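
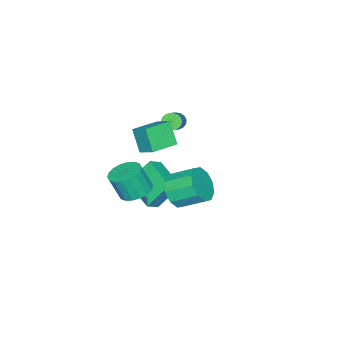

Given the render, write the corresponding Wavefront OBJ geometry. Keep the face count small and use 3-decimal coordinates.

v 1.345 1.055 -2.867
v 1.852 0.688 -1.974
v 1.363 2.038 -1.141
v 0.855 2.405 -2.033
v 2.29 1.062 -2.324
v 1.801 2.412 -1.491
v 2.367 1.434 -2.88
v 1.877 2.784 -2.047
v 2.053 1.66 -3.432
v 1.564 3.01 -2.599
v 1.469 1.656 -3.767
v 0.98 3.006 -2.934
v 0.837 1.422 -3.759
v 0.348 2.772 -2.926
v 0.399 1.048 -3.409
v -0.09 2.398 -2.576
v 0.323 0.676 -2.853
v -0.167 2.026 -2.02
v 0.636 0.45 -2.301
v 0.147 1.8 -1.468
v 1.22 0.454 -1.966
v 0.731 1.804 -1.133
v -2.726 -2.901 -1.795
v -2.478 -1.884 -1.15
v -2.347 -2.163 -3.105
v -2.099 -1.146 -2.459
v -1.161 -3.394 -1.621
v -0.913 -2.377 -0.975
v -0.782 -2.656 -2.93
v -0.534 -1.639 -2.285
v 2.614 -0.522 -2.699
v 3.454 -0.1 -2.695
v 3.706 -0.617 -1.277
v 2.866 -1.038 -1.281
v 3.201 0.195 -2.542
v 3.453 -0.321 -1.124
v 2.831 0.349 -2.421
v 3.084 -0.167 -1.003
v 2.419 0.33 -2.354
v 2.671 -0.186 -0.936
v 2.045 0.143 -2.356
v 2.297 -0.373 -0.938
v 1.783 -0.176 -2.425
v 2.036 -0.693 -1.007
v 1.687 -0.564 -2.549
v 1.939 -1.08 -1.131
v 1.774 -0.943 -2.703
v 2.026 -1.46 -1.285
v 2.027 -1.239 -2.856
v 2.279 -1.755 -1.438
v 2.396 -1.393 -2.977
v 2.649 -1.909 -1.559
v 2.809 -1.374 -3.044
v 3.061 -1.89 -1.626
v 3.183 -1.187 -3.042
v 3.435 -1.703 -1.624
v 3.444 -0.867 -2.973
v 3.697 -1.384 -1.555
v 3.541 -0.48 -2.849
v 3.793 -0.996 -1.431
v -4.604 -2.902 -2.966
v -4.248 -3.29 -3.185
v -2.84 -2.645 -2.033
v -3.196 -2.258 -1.814
v -4.215 -3.072 -3.346
v -2.807 -2.428 -2.194
v -4.271 -2.816 -3.421
v -2.863 -2.171 -2.269
v -4.404 -2.579 -3.391
v -2.996 -1.935 -2.239
v -4.583 -2.417 -3.264
v -3.175 -1.772 -2.112
v -4.766 -2.366 -3.068
v -3.358 -1.721 -1.917
v -4.912 -2.437 -2.85
v -3.504 -1.792 -1.698
v -4.988 -2.615 -2.657
v -3.58 -1.971 -1.505
v -4.976 -2.859 -2.536
v -3.568 -2.215 -1.384
v -4.878 -3.113 -2.513
v -3.47 -2.468 -1.361
v -4.718 -3.319 -2.594
v -3.31 -2.674 -1.442
v -4.532 -3.429 -2.76
v -3.124 -2.784 -1.608
v -4.362 -3.418 -2.973
v -2.954 -2.774 -1.821
v -0.399 -1.04 -2.747
v 0.365 -1.204 -2.224
v 0.379 0.757 -3.319
v 1.143 0.593 -2.796
v 0.457 -1.893 -4.264
v 1.221 -2.057 -3.741
v 1.235 -0.096 -4.836
v 1.999 -0.26 -4.313
f 2 1 5
f 2 5 3
f 3 5 6
f 3 6 4
f 5 1 7
f 5 7 6
f 6 7 8
f 6 8 4
f 7 1 9
f 7 9 8
f 8 9 10
f 8 10 4
f 9 1 11
f 9 11 10
f 10 11 12
f 10 12 4
f 11 1 13
f 11 13 12
f 12 13 14
f 12 14 4
f 13 1 15
f 13 15 14
f 14 15 16
f 14 16 4
f 15 1 17
f 15 17 16
f 16 17 18
f 16 18 4
f 17 1 19
f 17 19 18
f 18 19 20
f 18 20 4
f 19 1 21
f 19 21 20
f 20 21 22
f 20 22 4
f 21 1 2
f 21 2 22
f 22 2 3
f 22 3 4
f 24 26 23
f 27 24 23
f 23 26 25
f 25 27 23
f 24 30 26
f 28 24 27
f 28 30 24
f 26 30 25
f 29 27 25
f 25 30 29
f 29 28 27
f 30 28 29
f 32 31 35
f 32 35 33
f 33 35 36
f 33 36 34
f 35 31 37
f 35 37 36
f 36 37 38
f 36 38 34
f 37 31 39
f 37 39 38
f 38 39 40
f 38 40 34
f 39 31 41
f 39 41 40
f 40 41 42
f 40 42 34
f 41 31 43
f 41 43 42
f 42 43 44
f 42 44 34
f 43 31 45
f 43 45 44
f 44 45 46
f 44 46 34
f 45 31 47
f 45 47 46
f 46 47 48
f 46 48 34
f 47 31 49
f 47 49 48
f 48 49 50
f 48 50 34
f 49 31 51
f 49 51 50
f 50 51 52
f 50 52 34
f 51 31 53
f 51 53 52
f 52 53 54
f 52 54 34
f 53 31 55
f 53 55 54
f 54 55 56
f 54 56 34
f 55 31 57
f 55 57 56
f 56 57 58
f 56 58 34
f 57 31 59
f 57 59 58
f 58 59 60
f 58 60 34
f 59 31 32
f 59 32 60
f 60 32 33
f 60 33 34
f 62 61 65
f 62 65 63
f 63 65 66
f 63 66 64
f 65 61 67
f 65 67 66
f 66 67 68
f 66 68 64
f 67 61 69
f 67 69 68
f 68 69 70
f 68 70 64
f 69 61 71
f 69 71 70
f 70 71 72
f 70 72 64
f 71 61 73
f 71 73 72
f 72 73 74
f 72 74 64
f 73 61 75
f 73 75 74
f 74 75 76
f 74 76 64
f 75 61 77
f 75 77 76
f 76 77 78
f 76 78 64
f 77 61 79
f 77 79 78
f 78 79 80
f 78 80 64
f 79 61 81
f 79 81 80
f 80 81 82
f 80 82 64
f 81 61 83
f 81 83 82
f 82 83 84
f 82 84 64
f 83 61 85
f 83 85 84
f 84 85 86
f 84 86 64
f 85 61 87
f 85 87 86
f 86 87 88
f 86 88 64
f 87 61 62
f 87 62 88
f 88 62 63
f 88 63 64
f 90 92 89
f 93 90 89
f 89 92 91
f 91 93 89
f 90 96 92
f 94 90 93
f 94 96 90
f 92 96 91
f 95 93 91
f 91 96 95
f 95 94 93
f 96 94 95



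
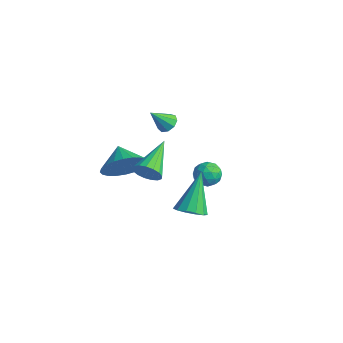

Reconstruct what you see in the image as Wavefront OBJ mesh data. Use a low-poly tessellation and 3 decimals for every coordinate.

v -0.73 0.949 -3.521
v -0.373 0.424 -3.068
v -1.35 2.051 -1.759
v -0.075 0.734 -3.156
v 0.016 1.112 -3.361
v -0.13 1.438 -3.617
v -0.467 1.609 -3.842
v -0.887 1.57 -3.966
v -1.257 1.334 -3.948
v -1.46 0.975 -3.795
v -1.431 0.608 -3.555
v -1.179 0.349 -3.305
v -0.785 0.28 -3.123
v -0.016 -1.917 1.074
v 0.225 -1.544 0.559
v -0.884 -0.343 1.806
v -0.062 -1.651 0.45
v -0.338 -1.819 0.483
v -0.541 -2.01 0.652
v -0.624 -2.179 0.918
v -0.567 -2.288 1.219
v -0.384 -2.312 1.487
v -0.117 -2.245 1.661
v 0.173 -2.103 1.7
v 0.42 -1.919 1.596
v 0.567 -1.733 1.372
v 0.58 -1.59 1.08
v 0.457 -1.522 0.787
v -1.768 -1.782 0.256
v -1.188 -1.031 0.772
v -2.752 -1.398 0.804
v -1.3 -0.823 0.424
v -1.484 -0.761 0.05
v -1.711 -0.854 -0.293
v -1.946 -1.089 -0.552
v -2.155 -1.429 -0.688
v -2.304 -1.823 -0.68
v -2.372 -2.211 -0.53
v -2.348 -2.533 -0.259
v -2.235 -2.741 0.089
v -2.052 -2.804 0.463
v -1.825 -2.71 0.806
v -1.589 -2.476 1.065
v -1.381 -2.136 1.201
v -1.231 -1.742 1.193
v -1.164 -1.354 1.042
v -3.556 4.066 -3.756
v -3.195 4.168 -4.364
v -2.765 3.292 -3.416
v -2.404 3.394 -4.024
v -2.431 3.913 -3.533
v -2.92 4.391 -3.743
v -3.04 3.069 -4.037
v -3.529 3.547 -4.247
v -2.876 3.551 -4.538
v -2.499 4.074 -4.227
v -3.461 3.386 -3.553
v -3.084 3.909 -3.242
v -3.445 4.184 -4.09
v -2.515 3.276 -3.69
v -2.531 3.581 -3.402
v -2.319 3.641 -3.759
v -3.283 4.316 -3.725
v -3.071 4.376 -4.083
v -2.622 4.227 -3.594
v -2.889 3.084 -3.697
v -2.677 3.144 -4.055
v -3.641 3.819 -4.021
v -3.429 3.879 -4.378
v -3.338 3.233 -4.186
v -3.045 3.882 -4.55
v -2.58 3.428 -4.35
v -2.954 3.236 -4.357
v -3.242 3.517 -4.48
v -2.824 4.189 -4.367
v -2.359 3.735 -4.167
v -2.375 4.04 -3.878
v -2.662 4.321 -4.002
v -2.636 3.827 -4.469
v -3.601 3.725 -3.613
v -3.136 3.271 -3.413
v -3.298 3.139 -3.778
v -3.585 3.42 -3.902
v -3.38 4.032 -3.43
v -2.915 3.578 -3.23
v -2.718 3.943 -3.3
v -3.006 4.224 -3.423
v -3.324 3.633 -3.311
v -1.968 0.665 1.806
v -1.598 0.908 2.098
v -2.192 -0.085 2.714
v -1.92 1.067 2.149
v -2.265 1.037 2.039
v -2.47 0.834 1.82
v -2.44 0.551 1.594
v -2.189 0.323 1.468
v -1.834 0.254 1.499
v -1.542 0.378 1.674
v -1.449 0.637 1.91
f 2 1 4
f 2 4 3
f 4 1 5
f 4 5 3
f 5 1 6
f 5 6 3
f 6 1 7
f 6 7 3
f 7 1 8
f 7 8 3
f 8 1 9
f 8 9 3
f 9 1 10
f 9 10 3
f 10 1 11
f 10 11 3
f 11 1 12
f 11 12 3
f 12 1 13
f 12 13 3
f 13 1 2
f 13 2 3
f 15 14 17
f 15 17 16
f 17 14 18
f 17 18 16
f 18 14 19
f 18 19 16
f 19 14 20
f 19 20 16
f 20 14 21
f 20 21 16
f 21 14 22
f 21 22 16
f 22 14 23
f 22 23 16
f 23 14 24
f 23 24 16
f 24 14 25
f 24 25 16
f 25 14 26
f 25 26 16
f 26 14 27
f 26 27 16
f 27 14 28
f 27 28 16
f 28 14 15
f 28 15 16
f 30 29 32
f 30 32 31
f 32 29 33
f 32 33 31
f 33 29 34
f 33 34 31
f 34 29 35
f 34 35 31
f 35 29 36
f 35 36 31
f 36 29 37
f 36 37 31
f 37 29 38
f 37 38 31
f 38 29 39
f 38 39 31
f 39 29 40
f 39 40 31
f 40 29 41
f 40 41 31
f 41 29 42
f 41 42 31
f 42 29 43
f 42 43 31
f 43 29 44
f 43 44 31
f 44 29 45
f 44 45 31
f 45 29 46
f 45 46 31
f 46 29 30
f 46 30 31
f 47 84 63
f 84 58 87
f 63 87 52
f 84 87 63
f 47 63 59
f 63 52 64
f 59 64 48
f 63 64 59
f 47 59 68
f 59 48 69
f 68 69 54
f 59 69 68
f 47 68 80
f 68 54 83
f 80 83 57
f 68 83 80
f 47 80 84
f 80 57 88
f 84 88 58
f 80 88 84
f 48 64 75
f 64 52 78
f 75 78 56
f 64 78 75
f 52 87 65
f 87 58 86
f 65 86 51
f 87 86 65
f 58 88 85
f 88 57 81
f 85 81 49
f 88 81 85
f 57 83 82
f 83 54 70
f 82 70 53
f 83 70 82
f 54 69 74
f 69 48 71
f 74 71 55
f 69 71 74
f 50 76 62
f 76 56 77
f 62 77 51
f 76 77 62
f 50 62 60
f 62 51 61
f 60 61 49
f 62 61 60
f 50 60 67
f 60 49 66
f 67 66 53
f 60 66 67
f 50 67 72
f 67 53 73
f 72 73 55
f 67 73 72
f 50 72 76
f 72 55 79
f 76 79 56
f 72 79 76
f 51 77 65
f 77 56 78
f 65 78 52
f 77 78 65
f 49 61 85
f 61 51 86
f 85 86 58
f 61 86 85
f 53 66 82
f 66 49 81
f 82 81 57
f 66 81 82
f 55 73 74
f 73 53 70
f 74 70 54
f 73 70 74
f 56 79 75
f 79 55 71
f 75 71 48
f 79 71 75
f 90 89 92
f 90 92 91
f 92 89 93
f 92 93 91
f 93 89 94
f 93 94 91
f 94 89 95
f 94 95 91
f 95 89 96
f 95 96 91
f 96 89 97
f 96 97 91
f 97 89 98
f 97 98 91
f 98 89 99
f 98 99 91
f 99 89 90
f 99 90 91



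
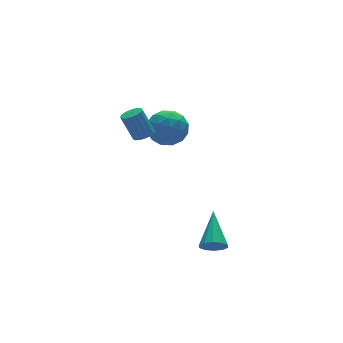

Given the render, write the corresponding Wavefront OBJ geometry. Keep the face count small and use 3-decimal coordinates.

v -3.057 0.376 2.434
v -2.565 0.383 2.569
v -2.891 0.87 3.74
v -3.383 0.864 3.606
v -2.6 0.602 2.468
v -2.927 1.089 3.639
v -2.741 0.769 2.359
v -3.067 1.257 3.53
v -2.953 0.847 2.267
v -3.28 1.334 3.438
v -3.19 0.816 2.214
v -3.516 1.304 3.385
v -3.395 0.685 2.211
v -3.722 1.173 3.382
v -3.524 0.483 2.26
v -3.85 0.971 3.431
v -3.545 0.257 2.348
v -3.872 0.744 3.519
v -3.454 0.057 2.456
v -3.781 0.545 3.627
v -3.273 -0.069 2.559
v -3.599 0.419 3.731
v -3.041 -0.093 2.634
v -3.368 0.395 3.805
v -2.814 -0.01 2.663
v -3.14 0.478 3.834
v -2.642 0.162 2.639
v -2.968 0.65 3.811
v -1.16 3.04 1.338
v -0.201 2.776 1.421
v -1.319 2.064 0.059
v -0.36 1.8 0.142
v -1.019 1.511 0.835
v -0.921 2.114 1.625
v -0.599 2.726 -0.145
v -0.501 3.329 0.645
v 0.146 2.581 0.504
v -0.113 1.83 1.11
v -1.407 3.01 0.37
v -1.666 2.259 0.976
v -0.667 2.994 1.491
v -0.853 1.846 -0.011
v -1.241 1.677 0.396
v -0.677 1.521 0.444
v -1.09 2.605 1.612
v -0.526 2.449 1.66
v -1.007 1.706 1.316
v -0.994 2.391 -0.18
v -0.43 2.235 -0.132
v -0.843 3.319 1.036
v -0.279 3.163 1.084
v -0.513 3.134 0.164
v 0.101 2.724 1.002
v 0.008 2.15 0.25
v -0.133 2.695 0.081
v -0.075 3.049 0.546
v -0.051 2.283 1.357
v -0.144 1.709 0.606
v -0.532 1.539 1.013
v -0.474 1.894 1.477
v 0.153 2.168 0.819
v -1.376 3.131 0.874
v -1.469 2.557 0.123
v -1.046 2.946 0.003
v -0.988 3.301 0.467
v -1.528 2.69 1.23
v -1.621 2.116 0.478
v -1.445 1.791 0.934
v -1.387 2.145 1.399
v -1.673 2.672 0.661
v -1.877 -3.369 -2.686
v -1.311 -3.606 -2.828
v -1.043 -1.951 -1.734
v -1.412 -3.358 -3.11
v -1.69 -3.113 -3.23
v -2.04 -2.967 -3.142
v -2.327 -2.974 -2.88
v -2.443 -3.132 -2.543
v -2.342 -3.38 -2.261
v -2.064 -3.624 -2.141
v -1.714 -3.771 -2.229
v -1.426 -3.764 -2.491
f 2 1 5
f 2 5 3
f 3 5 6
f 3 6 4
f 5 1 7
f 5 7 6
f 6 7 8
f 6 8 4
f 7 1 9
f 7 9 8
f 8 9 10
f 8 10 4
f 9 1 11
f 9 11 10
f 10 11 12
f 10 12 4
f 11 1 13
f 11 13 12
f 12 13 14
f 12 14 4
f 13 1 15
f 13 15 14
f 14 15 16
f 14 16 4
f 15 1 17
f 15 17 16
f 16 17 18
f 16 18 4
f 17 1 19
f 17 19 18
f 18 19 20
f 18 20 4
f 19 1 21
f 19 21 20
f 20 21 22
f 20 22 4
f 21 1 23
f 21 23 22
f 22 23 24
f 22 24 4
f 23 1 25
f 23 25 24
f 24 25 26
f 24 26 4
f 25 1 27
f 25 27 26
f 26 27 28
f 26 28 4
f 27 1 2
f 27 2 28
f 28 2 3
f 28 3 4
f 29 66 45
f 66 40 69
f 45 69 34
f 66 69 45
f 29 45 41
f 45 34 46
f 41 46 30
f 45 46 41
f 29 41 50
f 41 30 51
f 50 51 36
f 41 51 50
f 29 50 62
f 50 36 65
f 62 65 39
f 50 65 62
f 29 62 66
f 62 39 70
f 66 70 40
f 62 70 66
f 30 46 57
f 46 34 60
f 57 60 38
f 46 60 57
f 34 69 47
f 69 40 68
f 47 68 33
f 69 68 47
f 40 70 67
f 70 39 63
f 67 63 31
f 70 63 67
f 39 65 64
f 65 36 52
f 64 52 35
f 65 52 64
f 36 51 56
f 51 30 53
f 56 53 37
f 51 53 56
f 32 58 44
f 58 38 59
f 44 59 33
f 58 59 44
f 32 44 42
f 44 33 43
f 42 43 31
f 44 43 42
f 32 42 49
f 42 31 48
f 49 48 35
f 42 48 49
f 32 49 54
f 49 35 55
f 54 55 37
f 49 55 54
f 32 54 58
f 54 37 61
f 58 61 38
f 54 61 58
f 33 59 47
f 59 38 60
f 47 60 34
f 59 60 47
f 31 43 67
f 43 33 68
f 67 68 40
f 43 68 67
f 35 48 64
f 48 31 63
f 64 63 39
f 48 63 64
f 37 55 56
f 55 35 52
f 56 52 36
f 55 52 56
f 38 61 57
f 61 37 53
f 57 53 30
f 61 53 57
f 72 71 74
f 72 74 73
f 74 71 75
f 74 75 73
f 75 71 76
f 75 76 73
f 76 71 77
f 76 77 73
f 77 71 78
f 77 78 73
f 78 71 79
f 78 79 73
f 79 71 80
f 79 80 73
f 80 71 81
f 80 81 73
f 81 71 82
f 81 82 73
f 82 71 72
f 82 72 73



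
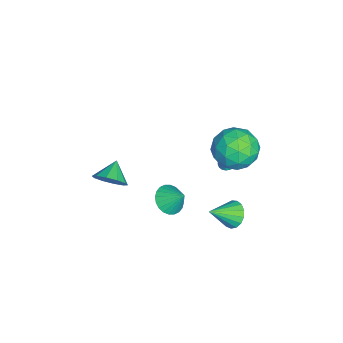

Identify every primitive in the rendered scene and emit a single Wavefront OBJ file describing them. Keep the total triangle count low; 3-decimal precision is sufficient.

v 3.476 4.214 3.698
v 4.51 4.399 3.019
v 2.79 2.921 2.301
v 3.824 3.106 1.622
v 3.892 2.496 2.712
v 4.317 3.296 3.576
v 2.983 4.024 1.744
v 3.408 4.824 2.608
v 4.206 4.282 1.811
v 4.768 3.337 2.409
v 2.532 3.983 2.911
v 3.094 3.038 3.509
v 4.054 4.421 3.481
v 3.246 2.899 1.839
v 3.287 2.541 2.48
v 3.895 2.65 2.08
v 3.94 3.772 3.809
v 4.548 3.881 3.409
v 4.184 2.762 3.229
v 2.752 3.439 1.911
v 3.36 3.548 1.511
v 3.405 4.67 3.24
v 4.013 4.779 2.84
v 3.116 4.558 2.091
v 4.482 4.46 2.372
v 4.079 3.7 1.551
v 3.585 4.24 1.623
v 3.834 4.71 2.13
v 4.813 3.905 2.724
v 4.409 3.145 1.902
v 4.449 2.786 2.543
v 4.699 3.256 3.051
v 4.634 3.836 2.014
v 2.891 4.175 3.418
v 2.487 3.415 2.596
v 2.601 4.064 2.269
v 2.851 4.534 2.777
v 3.221 3.62 3.769
v 2.818 2.86 2.948
v 3.466 2.61 3.19
v 3.715 3.08 3.697
v 2.666 3.484 3.306
v 2.995 3.589 -3.684
v 3.62 3.559 -4.198
v 3.705 2.451 -2.756
v 3.723 3.832 -3.942
v 3.659 4.049 -3.627
v 3.443 4.16 -3.325
v 3.125 4.141 -3.105
v 2.776 3.995 -3.018
v 2.478 3.756 -3.083
v 2.298 3.479 -3.286
v 2.278 3.226 -3.579
v 2.422 3.057 -3.897
v 2.698 3.01 -4.166
v 3.041 3.095 -4.324
v 3.374 3.293 -4.336
v 2.436 0.378 -3.424
v 2.986 -0.24 -3.125
v 2.824 1.162 -2.516
v 3.185 -0.077 -3.352
v 3.271 0.156 -3.589
v 3.229 0.423 -3.802
v 3.067 0.683 -3.956
v 2.808 0.896 -4.03
v 2.493 1.031 -4.011
v 2.169 1.066 -3.903
v 1.886 0.997 -3.722
v 1.686 0.834 -3.496
v 1.601 0.601 -3.258
v 1.642 0.334 -3.046
v 1.805 0.074 -2.891
v 2.063 -0.139 -2.817
v 2.379 -0.274 -2.836
v 2.702 -0.31 -2.944
v 3.229 -2.469 -1.216
v 3.7 -2.579 -0.433
v 2.231 -2.251 -0.584
v 3.727 -2.03 -0.579
v 3.564 -1.649 -0.968
v 3.273 -1.581 -1.451
v 2.965 -1.852 -1.845
v 2.758 -2.358 -1.998
v 2.73 -2.907 -1.852
v 2.893 -3.289 -1.463
v 3.184 -3.357 -0.98
v 3.492 -3.086 -0.586
v 1.135 3.172 -1.252
v 1.674 3.102 -1.424
v 1.425 2.688 -0.148
v 1.679 3.32 -1.331
v 1.591 3.512 -1.223
v 1.424 3.645 -1.121
v 1.207 3.696 -1.041
v 0.977 3.657 -0.998
v 0.774 3.534 -0.999
v 0.634 3.348 -1.043
v 0.581 3.132 -1.124
v 0.623 2.922 -1.227
v 0.754 2.756 -1.334
v 0.95 2.662 -1.427
v 1.179 2.656 -1.49
v 1.399 2.739 -1.511
v 1.575 2.897 -1.488
f 1 38 17
f 38 12 41
f 17 41 6
f 38 41 17
f 1 17 13
f 17 6 18
f 13 18 2
f 17 18 13
f 1 13 22
f 13 2 23
f 22 23 8
f 13 23 22
f 1 22 34
f 22 8 37
f 34 37 11
f 22 37 34
f 1 34 38
f 34 11 42
f 38 42 12
f 34 42 38
f 2 18 29
f 18 6 32
f 29 32 10
f 18 32 29
f 6 41 19
f 41 12 40
f 19 40 5
f 41 40 19
f 12 42 39
f 42 11 35
f 39 35 3
f 42 35 39
f 11 37 36
f 37 8 24
f 36 24 7
f 37 24 36
f 8 23 28
f 23 2 25
f 28 25 9
f 23 25 28
f 4 30 16
f 30 10 31
f 16 31 5
f 30 31 16
f 4 16 14
f 16 5 15
f 14 15 3
f 16 15 14
f 4 14 21
f 14 3 20
f 21 20 7
f 14 20 21
f 4 21 26
f 21 7 27
f 26 27 9
f 21 27 26
f 4 26 30
f 26 9 33
f 30 33 10
f 26 33 30
f 5 31 19
f 31 10 32
f 19 32 6
f 31 32 19
f 3 15 39
f 15 5 40
f 39 40 12
f 15 40 39
f 7 20 36
f 20 3 35
f 36 35 11
f 20 35 36
f 9 27 28
f 27 7 24
f 28 24 8
f 27 24 28
f 10 33 29
f 33 9 25
f 29 25 2
f 33 25 29
f 44 43 46
f 44 46 45
f 46 43 47
f 46 47 45
f 47 43 48
f 47 48 45
f 48 43 49
f 48 49 45
f 49 43 50
f 49 50 45
f 50 43 51
f 50 51 45
f 51 43 52
f 51 52 45
f 52 43 53
f 52 53 45
f 53 43 54
f 53 54 45
f 54 43 55
f 54 55 45
f 55 43 56
f 55 56 45
f 56 43 57
f 56 57 45
f 57 43 44
f 57 44 45
f 59 58 61
f 59 61 60
f 61 58 62
f 61 62 60
f 62 58 63
f 62 63 60
f 63 58 64
f 63 64 60
f 64 58 65
f 64 65 60
f 65 58 66
f 65 66 60
f 66 58 67
f 66 67 60
f 67 58 68
f 67 68 60
f 68 58 69
f 68 69 60
f 69 58 70
f 69 70 60
f 70 58 71
f 70 71 60
f 71 58 72
f 71 72 60
f 72 58 73
f 72 73 60
f 73 58 74
f 73 74 60
f 74 58 75
f 74 75 60
f 75 58 59
f 75 59 60
f 77 76 79
f 77 79 78
f 79 76 80
f 79 80 78
f 80 76 81
f 80 81 78
f 81 76 82
f 81 82 78
f 82 76 83
f 82 83 78
f 83 76 84
f 83 84 78
f 84 76 85
f 84 85 78
f 85 76 86
f 85 86 78
f 86 76 87
f 86 87 78
f 87 76 77
f 87 77 78
f 89 88 91
f 89 91 90
f 91 88 92
f 91 92 90
f 92 88 93
f 92 93 90
f 93 88 94
f 93 94 90
f 94 88 95
f 94 95 90
f 95 88 96
f 95 96 90
f 96 88 97
f 96 97 90
f 97 88 98
f 97 98 90
f 98 88 99
f 98 99 90
f 99 88 100
f 99 100 90
f 100 88 101
f 100 101 90
f 101 88 102
f 101 102 90
f 102 88 103
f 102 103 90
f 103 88 104
f 103 104 90
f 104 88 89
f 104 89 90



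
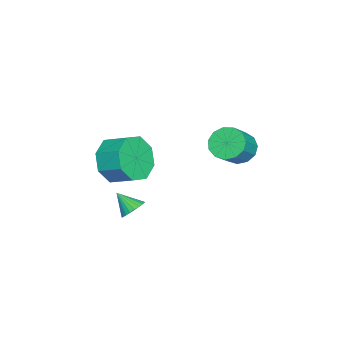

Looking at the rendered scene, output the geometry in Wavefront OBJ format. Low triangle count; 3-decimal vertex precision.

v 2.652 -0.863 -1.746
v 3.208 -0.971 -1.678
v 2.428 -1.597 -1.074
v 3.174 -0.817 -1.521
v 3.061 -0.67 -1.398
v 2.886 -0.553 -1.328
v 2.675 -0.482 -1.322
v 2.46 -0.47 -1.38
v 2.275 -0.517 -1.494
v 2.148 -0.617 -1.646
v 2.097 -0.755 -1.813
v 2.13 -0.909 -1.97
v 2.244 -1.056 -2.093
v 2.419 -1.173 -2.163
v 2.63 -1.243 -2.169
v 2.844 -1.256 -2.111
v 3.029 -1.208 -1.997
v 3.157 -1.108 -1.845
v 1.849 -1.872 0.355
v 2.696 -1.768 -0.307
v 2.958 -0.784 0.182
v 2.111 -0.888 0.845
v 2.008 -1.431 -0.617
v 2.27 -0.447 -0.128
v 1.227 -1.352 -0.358
v 1.489 -0.368 0.131
v 0.811 -1.578 0.319
v 1.072 -0.594 0.808
v 1.002 -1.976 1.018
v 1.264 -0.992 1.507
v 1.69 -2.313 1.328
v 1.952 -1.329 1.817
v 2.471 -2.392 1.069
v 2.733 -1.408 1.558
v 2.888 -2.166 0.392
v 3.149 -1.182 0.881
v 2.533 3.192 2.495
v 3.032 3.262 1.953
v 3.966 3.039 2.783
v 3.467 2.968 3.325
v 2.979 3.643 2.114
v 3.913 3.42 2.945
v 2.784 3.88 2.397
v 3.719 3.657 3.227
v 2.51 3.899 2.71
v 3.445 3.676 3.541
v 2.243 3.693 2.955
v 3.178 3.47 3.786
v 2.068 3.328 3.054
v 3.002 3.105 3.885
v 2.04 2.919 2.975
v 2.975 2.696 3.806
v 2.169 2.597 2.744
v 3.104 2.374 3.575
v 2.413 2.464 2.434
v 3.348 2.241 3.264
v 2.695 2.561 2.142
v 3.63 2.338 2.973
v 2.926 2.859 1.963
v 3.86 2.636 2.794
f 2 1 4
f 2 4 3
f 4 1 5
f 4 5 3
f 5 1 6
f 5 6 3
f 6 1 7
f 6 7 3
f 7 1 8
f 7 8 3
f 8 1 9
f 8 9 3
f 9 1 10
f 9 10 3
f 10 1 11
f 10 11 3
f 11 1 12
f 11 12 3
f 12 1 13
f 12 13 3
f 13 1 14
f 13 14 3
f 14 1 15
f 14 15 3
f 15 1 16
f 15 16 3
f 16 1 17
f 16 17 3
f 17 1 18
f 17 18 3
f 18 1 2
f 18 2 3
f 20 19 23
f 20 23 21
f 21 23 24
f 21 24 22
f 23 19 25
f 23 25 24
f 24 25 26
f 24 26 22
f 25 19 27
f 25 27 26
f 26 27 28
f 26 28 22
f 27 19 29
f 27 29 28
f 28 29 30
f 28 30 22
f 29 19 31
f 29 31 30
f 30 31 32
f 30 32 22
f 31 19 33
f 31 33 32
f 32 33 34
f 32 34 22
f 33 19 35
f 33 35 34
f 34 35 36
f 34 36 22
f 35 19 20
f 35 20 36
f 36 20 21
f 36 21 22
f 38 37 41
f 38 41 39
f 39 41 42
f 39 42 40
f 41 37 43
f 41 43 42
f 42 43 44
f 42 44 40
f 43 37 45
f 43 45 44
f 44 45 46
f 44 46 40
f 45 37 47
f 45 47 46
f 46 47 48
f 46 48 40
f 47 37 49
f 47 49 48
f 48 49 50
f 48 50 40
f 49 37 51
f 49 51 50
f 50 51 52
f 50 52 40
f 51 37 53
f 51 53 52
f 52 53 54
f 52 54 40
f 53 37 55
f 53 55 54
f 54 55 56
f 54 56 40
f 55 37 57
f 55 57 56
f 56 57 58
f 56 58 40
f 57 37 59
f 57 59 58
f 58 59 60
f 58 60 40
f 59 37 38
f 59 38 60
f 60 38 39
f 60 39 40



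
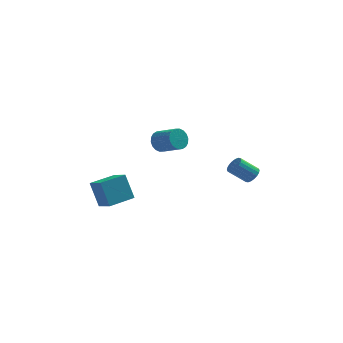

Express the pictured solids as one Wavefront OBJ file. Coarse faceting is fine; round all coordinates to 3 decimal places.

v 3.84 -1.311 1.849
v 4.199 -1.588 2.194
v 3.219 -1.785 3.056
v 2.86 -1.509 2.711
v 4.22 -1.348 2.273
v 3.24 -1.545 3.135
v 4.165 -1.1 2.267
v 3.185 -1.297 3.129
v 4.046 -0.894 2.178
v 3.066 -1.091 3.04
v 3.886 -0.771 2.025
v 2.906 -0.968 2.887
v 3.717 -0.755 1.836
v 2.737 -0.952 2.698
v 3.572 -0.849 1.65
v 2.592 -1.046 2.512
v 3.481 -1.035 1.504
v 2.501 -1.232 2.366
v 3.46 -1.275 1.425
v 2.48 -1.472 2.287
v 3.515 -1.523 1.431
v 2.535 -1.72 2.293
v 3.634 -1.729 1.52
v 2.654 -1.926 2.382
v 3.794 -1.852 1.673
v 2.814 -2.049 2.535
v 3.963 -1.868 1.862
v 2.983 -2.065 2.724
v 4.108 -1.774 2.048
v 3.128 -1.971 2.91
v -1.387 2.181 2.623
v -1.004 2.241 1.993
v 0.091 1.479 2.586
v -0.293 1.419 3.217
v -0.91 2.508 2.162
v 0.185 1.745 2.755
v -0.91 2.71 2.422
v 0.185 1.947 3.015
v -1.005 2.807 2.722
v 0.09 2.044 3.315
v -1.175 2.78 3.003
v -0.081 2.018 3.596
v -1.388 2.635 3.208
v -0.293 1.872 3.801
v -1.6 2.4 3.298
v -0.506 1.637 3.891
v -1.771 2.121 3.254
v -0.676 1.359 3.847
v -1.865 1.855 3.085
v -0.77 1.092 3.678
v -1.865 1.653 2.825
v -0.77 0.89 3.418
v -1.77 1.556 2.525
v -0.675 0.793 3.118
v -1.599 1.582 2.244
v -0.505 0.82 2.837
v -1.387 1.728 2.039
v -0.292 0.965 2.632
v -1.174 1.963 1.949
v -0.08 1.2 2.542
v -3.741 -2.487 -0.186
v -4.267 -2.083 1.358
v -4.42 -1.672 -0.63
v -4.946 -1.269 0.914
v -2.514 -1.391 -0.054
v -3.04 -0.988 1.49
v -3.193 -0.577 -0.498
v -3.719 -0.173 1.046
f 2 1 5
f 2 5 3
f 3 5 6
f 3 6 4
f 5 1 7
f 5 7 6
f 6 7 8
f 6 8 4
f 7 1 9
f 7 9 8
f 8 9 10
f 8 10 4
f 9 1 11
f 9 11 10
f 10 11 12
f 10 12 4
f 11 1 13
f 11 13 12
f 12 13 14
f 12 14 4
f 13 1 15
f 13 15 14
f 14 15 16
f 14 16 4
f 15 1 17
f 15 17 16
f 16 17 18
f 16 18 4
f 17 1 19
f 17 19 18
f 18 19 20
f 18 20 4
f 19 1 21
f 19 21 20
f 20 21 22
f 20 22 4
f 21 1 23
f 21 23 22
f 22 23 24
f 22 24 4
f 23 1 25
f 23 25 24
f 24 25 26
f 24 26 4
f 25 1 27
f 25 27 26
f 26 27 28
f 26 28 4
f 27 1 29
f 27 29 28
f 28 29 30
f 28 30 4
f 29 1 2
f 29 2 30
f 30 2 3
f 30 3 4
f 32 31 35
f 32 35 33
f 33 35 36
f 33 36 34
f 35 31 37
f 35 37 36
f 36 37 38
f 36 38 34
f 37 31 39
f 37 39 38
f 38 39 40
f 38 40 34
f 39 31 41
f 39 41 40
f 40 41 42
f 40 42 34
f 41 31 43
f 41 43 42
f 42 43 44
f 42 44 34
f 43 31 45
f 43 45 44
f 44 45 46
f 44 46 34
f 45 31 47
f 45 47 46
f 46 47 48
f 46 48 34
f 47 31 49
f 47 49 48
f 48 49 50
f 48 50 34
f 49 31 51
f 49 51 50
f 50 51 52
f 50 52 34
f 51 31 53
f 51 53 52
f 52 53 54
f 52 54 34
f 53 31 55
f 53 55 54
f 54 55 56
f 54 56 34
f 55 31 57
f 55 57 56
f 56 57 58
f 56 58 34
f 57 31 59
f 57 59 58
f 58 59 60
f 58 60 34
f 59 31 32
f 59 32 60
f 60 32 33
f 60 33 34
f 62 64 61
f 65 62 61
f 61 64 63
f 63 65 61
f 62 68 64
f 66 62 65
f 66 68 62
f 64 68 63
f 67 65 63
f 63 68 67
f 67 66 65
f 68 66 67



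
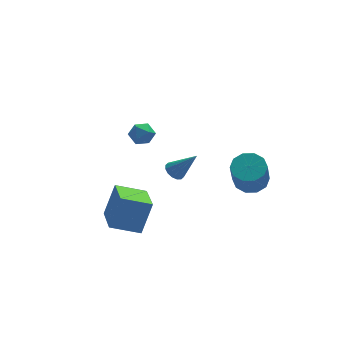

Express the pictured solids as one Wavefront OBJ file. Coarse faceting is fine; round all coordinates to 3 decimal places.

v 3.947 -1.693 1.703
v 4.91 -1.988 1.778
v 4.496 -2.883 3.553
v 3.533 -2.587 3.477
v 4.858 -1.428 2.049
v 4.444 -2.323 3.823
v 4.459 -0.969 2.187
v 4.045 -1.864 3.962
v 3.864 -0.786 2.14
v 3.449 -1.681 3.915
v 3.301 -0.95 1.926
v 2.886 -1.844 3.701
v 2.984 -1.397 1.627
v 2.57 -2.292 3.402
v 3.036 -1.957 1.357
v 2.622 -2.852 3.131
v 3.435 -2.416 1.218
v 3.021 -3.311 2.993
v 4.031 -2.599 1.265
v 3.616 -3.494 3.04
v 4.594 -2.436 1.479
v 4.179 -3.33 3.254
v 0.21 0.403 1.456
v 0.667 0.176 1.038
v 1.31 -0.163 2.964
v 0.755 0.501 1.096
v 0.696 0.8 1.251
v 0.508 0.993 1.461
v 0.24 1.027 1.669
v -0.036 0.895 1.821
v -0.246 0.631 1.875
v -0.334 0.306 1.816
v -0.276 0.007 1.662
v -0.087 -0.186 1.452
v 0.181 -0.22 1.243
v 0.457 -0.088 1.091
v -0.383 4.249 2.729
v -0.018 3.882 2.08
v -1.582 4.098 2.14
v -1.217 3.731 1.491
v -1.241 3.345 2.226
v -0.501 3.438 2.59
v -1.099 4.542 1.63
v -0.359 4.635 1.994
v -0.461 4.063 1.4
v -0.548 3.324 1.768
v -1.052 4.656 2.452
v -1.139 3.917 2.82
v -4.285 -3.362 0.656
v -3.541 -2.883 2.505
v -4.132 -1.263 0.051
v -3.388 -0.784 1.901
v -2.612 -3.656 0.059
v -1.868 -3.177 1.909
v -2.459 -1.557 -0.545
v -1.715 -1.078 1.304
f 2 1 5
f 2 5 3
f 3 5 6
f 3 6 4
f 5 1 7
f 5 7 6
f 6 7 8
f 6 8 4
f 7 1 9
f 7 9 8
f 8 9 10
f 8 10 4
f 9 1 11
f 9 11 10
f 10 11 12
f 10 12 4
f 11 1 13
f 11 13 12
f 12 13 14
f 12 14 4
f 13 1 15
f 13 15 14
f 14 15 16
f 14 16 4
f 15 1 17
f 15 17 16
f 16 17 18
f 16 18 4
f 17 1 19
f 17 19 18
f 18 19 20
f 18 20 4
f 19 1 21
f 19 21 20
f 20 21 22
f 20 22 4
f 21 1 2
f 21 2 22
f 22 2 3
f 22 3 4
f 24 23 26
f 24 26 25
f 26 23 27
f 26 27 25
f 27 23 28
f 27 28 25
f 28 23 29
f 28 29 25
f 29 23 30
f 29 30 25
f 30 23 31
f 30 31 25
f 31 23 32
f 31 32 25
f 32 23 33
f 32 33 25
f 33 23 34
f 33 34 25
f 34 23 35
f 34 35 25
f 35 23 36
f 35 36 25
f 36 23 24
f 36 24 25
f 37 48 42
f 37 42 38
f 37 38 44
f 37 44 47
f 37 47 48
f 38 42 46
f 42 48 41
f 48 47 39
f 47 44 43
f 44 38 45
f 40 46 41
f 40 41 39
f 40 39 43
f 40 43 45
f 40 45 46
f 41 46 42
f 39 41 48
f 43 39 47
f 45 43 44
f 46 45 38
f 50 52 49
f 53 50 49
f 49 52 51
f 51 53 49
f 50 56 52
f 54 50 53
f 54 56 50
f 52 56 51
f 55 53 51
f 51 56 55
f 55 54 53
f 56 54 55



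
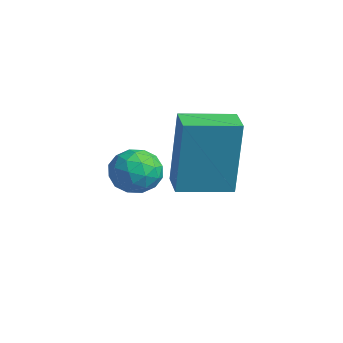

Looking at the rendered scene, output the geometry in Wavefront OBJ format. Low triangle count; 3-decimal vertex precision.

v 0.73 2.011 -0.135
v 0.868 2.141 1.977
v 1.081 3.332 -0.238
v 1.219 3.461 1.873
v 1.521 1.799 -0.173
v 1.659 1.928 1.938
v 1.872 3.119 -0.277
v 2.01 3.249 1.835
v 2.665 0.979 1.27
v 3.138 0.613 1.503
v 2.162 0.127 0.957
v 2.635 -0.239 1.19
v 2.251 0.083 1.591
v 2.562 0.609 1.784
v 2.738 0.131 0.676
v 3.049 0.657 0.869
v 3.183 0.089 1.135
v 2.883 0.06 1.701
v 2.417 0.68 0.759
v 2.117 0.651 1.325
v 2.946 0.871 1.414
v 2.354 -0.131 1.046
v 2.128 0.058 1.282
v 2.407 -0.157 1.419
v 2.607 0.868 1.579
v 2.886 0.654 1.716
v 2.364 0.342 1.768
v 2.414 0.086 0.744
v 2.693 -0.128 0.881
v 2.893 0.897 1.041
v 3.172 0.682 1.178
v 2.936 0.398 0.692
v 3.251 0.348 1.335
v 2.955 -0.153 1.151
v 3.015 0.065 0.849
v 3.198 0.374 0.962
v 3.074 0.331 1.667
v 2.778 -0.17 1.483
v 2.552 0.019 1.719
v 2.735 0.328 1.833
v 3.1 0.023 1.451
v 2.522 0.91 0.977
v 2.226 0.409 0.793
v 2.565 0.412 0.627
v 2.748 0.721 0.741
v 2.345 0.893 1.309
v 2.049 0.392 1.125
v 2.102 0.366 1.498
v 2.285 0.675 1.611
v 2.2 0.717 1.009
f 2 4 1
f 5 2 1
f 1 4 3
f 3 5 1
f 2 8 4
f 6 2 5
f 6 8 2
f 4 8 3
f 7 5 3
f 3 8 7
f 7 6 5
f 8 6 7
f 9 46 25
f 46 20 49
f 25 49 14
f 46 49 25
f 9 25 21
f 25 14 26
f 21 26 10
f 25 26 21
f 9 21 30
f 21 10 31
f 30 31 16
f 21 31 30
f 9 30 42
f 30 16 45
f 42 45 19
f 30 45 42
f 9 42 46
f 42 19 50
f 46 50 20
f 42 50 46
f 10 26 37
f 26 14 40
f 37 40 18
f 26 40 37
f 14 49 27
f 49 20 48
f 27 48 13
f 49 48 27
f 20 50 47
f 50 19 43
f 47 43 11
f 50 43 47
f 19 45 44
f 45 16 32
f 44 32 15
f 45 32 44
f 16 31 36
f 31 10 33
f 36 33 17
f 31 33 36
f 12 38 24
f 38 18 39
f 24 39 13
f 38 39 24
f 12 24 22
f 24 13 23
f 22 23 11
f 24 23 22
f 12 22 29
f 22 11 28
f 29 28 15
f 22 28 29
f 12 29 34
f 29 15 35
f 34 35 17
f 29 35 34
f 12 34 38
f 34 17 41
f 38 41 18
f 34 41 38
f 13 39 27
f 39 18 40
f 27 40 14
f 39 40 27
f 11 23 47
f 23 13 48
f 47 48 20
f 23 48 47
f 15 28 44
f 28 11 43
f 44 43 19
f 28 43 44
f 17 35 36
f 35 15 32
f 36 32 16
f 35 32 36
f 18 41 37
f 41 17 33
f 37 33 10
f 41 33 37



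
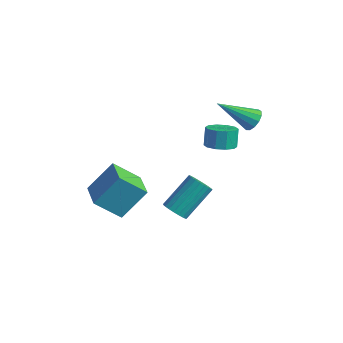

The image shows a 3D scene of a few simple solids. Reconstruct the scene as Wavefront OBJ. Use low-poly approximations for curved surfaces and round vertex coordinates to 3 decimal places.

v 1.9 2.549 1.031
v 2.457 2.321 1.347
v 0.66 1.291 2.309
v 2.342 2.631 1.541
v 2.087 2.915 1.573
v 1.772 3.083 1.432
v 1.498 3.081 1.165
v 1.352 2.91 0.855
v 1.379 2.625 0.6
v 1.572 2.315 0.483
v 1.869 2.08 0.54
v 2.176 1.994 0.752
v 2.395 2.084 1.053
v 0.715 1.533 -0.966
v 1.376 1.175 -0.665
v 1.126 1.549 0.328
v 0.465 1.907 0.026
v 1.502 1.638 -0.808
v 1.252 2.012 0.185
v 1.328 2.061 -1.011
v 1.078 2.435 -0.018
v 0.919 2.282 -1.197
v 0.669 2.656 -0.205
v 0.432 2.217 -1.295
v 0.182 2.591 -0.302
v 0.054 1.891 -1.268
v -0.196 2.265 -0.275
v -0.072 1.428 -1.125
v -0.322 1.802 -0.132
v 0.102 1.005 -0.922
v -0.148 1.379 0.071
v 0.511 0.784 -0.735
v 0.261 1.158 0.257
v 0.998 0.849 -0.638
v 0.748 1.223 0.355
v 3.134 -4.309 -0.832
v 3.674 -4.099 -1.169
v 3.906 -2.602 0.136
v 3.366 -2.811 0.472
v 3.47 -3.958 -1.294
v 3.701 -2.46 0.01
v 3.207 -3.878 -1.34
v 3.438 -2.38 -0.035
v 2.932 -3.872 -1.298
v 3.163 -2.374 0.007
v 2.691 -3.942 -1.176
v 2.923 -2.444 0.129
v 2.528 -4.075 -0.994
v 2.759 -2.577 0.311
v 2.469 -4.248 -0.784
v 2.7 -2.751 0.521
v 2.525 -4.432 -0.582
v 2.757 -2.935 0.722
v 2.687 -4.595 -0.424
v 2.918 -3.097 0.881
v 2.926 -4.709 -0.337
v 3.157 -3.211 0.968
v 3.201 -4.753 -0.335
v 3.432 -3.255 0.97
v 3.464 -4.72 -0.419
v 3.696 -3.222 0.886
v 3.671 -4.616 -0.575
v 3.902 -3.119 0.73
v 3.784 -4.46 -0.775
v 4.016 -2.962 0.53
v 3.786 -4.277 -0.985
v 4.017 -2.779 0.32
v -2.601 -3.916 -3.903
v -2.055 -2.664 -2.429
v -4.053 -2.916 -4.215
v -3.506 -1.664 -2.741
v -1.674 -2.936 -5.079
v -1.127 -1.684 -3.605
v -3.125 -1.936 -5.391
v -2.579 -0.684 -3.917
f 2 1 4
f 2 4 3
f 4 1 5
f 4 5 3
f 5 1 6
f 5 6 3
f 6 1 7
f 6 7 3
f 7 1 8
f 7 8 3
f 8 1 9
f 8 9 3
f 9 1 10
f 9 10 3
f 10 1 11
f 10 11 3
f 11 1 12
f 11 12 3
f 12 1 13
f 12 13 3
f 13 1 2
f 13 2 3
f 15 14 18
f 15 18 16
f 16 18 19
f 16 19 17
f 18 14 20
f 18 20 19
f 19 20 21
f 19 21 17
f 20 14 22
f 20 22 21
f 21 22 23
f 21 23 17
f 22 14 24
f 22 24 23
f 23 24 25
f 23 25 17
f 24 14 26
f 24 26 25
f 25 26 27
f 25 27 17
f 26 14 28
f 26 28 27
f 27 28 29
f 27 29 17
f 28 14 30
f 28 30 29
f 29 30 31
f 29 31 17
f 30 14 32
f 30 32 31
f 31 32 33
f 31 33 17
f 32 14 34
f 32 34 33
f 33 34 35
f 33 35 17
f 34 14 15
f 34 15 35
f 35 15 16
f 35 16 17
f 37 36 40
f 37 40 38
f 38 40 41
f 38 41 39
f 40 36 42
f 40 42 41
f 41 42 43
f 41 43 39
f 42 36 44
f 42 44 43
f 43 44 45
f 43 45 39
f 44 36 46
f 44 46 45
f 45 46 47
f 45 47 39
f 46 36 48
f 46 48 47
f 47 48 49
f 47 49 39
f 48 36 50
f 48 50 49
f 49 50 51
f 49 51 39
f 50 36 52
f 50 52 51
f 51 52 53
f 51 53 39
f 52 36 54
f 52 54 53
f 53 54 55
f 53 55 39
f 54 36 56
f 54 56 55
f 55 56 57
f 55 57 39
f 56 36 58
f 56 58 57
f 57 58 59
f 57 59 39
f 58 36 60
f 58 60 59
f 59 60 61
f 59 61 39
f 60 36 62
f 60 62 61
f 61 62 63
f 61 63 39
f 62 36 64
f 62 64 63
f 63 64 65
f 63 65 39
f 64 36 66
f 64 66 65
f 65 66 67
f 65 67 39
f 66 36 37
f 66 37 67
f 67 37 38
f 67 38 39
f 69 71 68
f 72 69 68
f 68 71 70
f 70 72 68
f 69 75 71
f 73 69 72
f 73 75 69
f 71 75 70
f 74 72 70
f 70 75 74
f 74 73 72
f 75 73 74



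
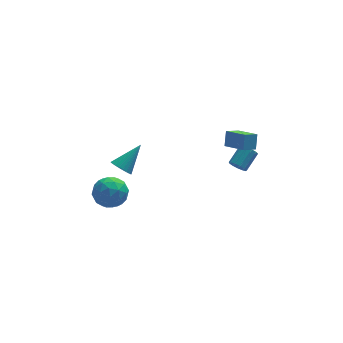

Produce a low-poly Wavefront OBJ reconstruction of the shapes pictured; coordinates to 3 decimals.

v 3.55 -2.779 1.118
v 3.932 -2.931 0.816
v 4.672 -2.272 1.419
v 4.29 -2.121 1.722
v 3.821 -2.695 0.694
v 4.561 -2.037 1.298
v 3.624 -2.486 0.708
v 4.364 -1.828 1.311
v 3.404 -2.37 0.851
v 4.144 -1.712 1.455
v 3.23 -2.384 1.08
v 3.97 -1.726 1.683
v 3.158 -2.524 1.32
v 3.898 -1.865 1.924
v 3.21 -2.744 1.497
v 3.95 -2.086 2.1
v 3.37 -2.976 1.553
v 4.11 -2.317 2.157
v 3.588 -3.145 1.471
v 4.328 -2.487 2.075
v 3.793 -3.198 1.278
v 4.533 -2.54 1.881
v 3.921 -3.118 1.033
v 4.661 -2.46 1.637
v -2.369 -3.021 2.459
v -1.914 -3.273 2.122
v -1.251 -2.399 3.501
v -1.937 -3.057 2.016
v -2.025 -2.835 1.978
v -2.166 -2.641 2.014
v -2.338 -2.506 2.117
v -2.514 -2.448 2.272
v -2.668 -2.478 2.456
v -2.777 -2.591 2.64
v -2.824 -2.769 2.797
v -2.801 -2.986 2.902
v -2.713 -3.208 2.94
v -2.572 -3.402 2.905
v -2.401 -3.537 2.802
v -2.224 -3.594 2.647
v -2.07 -3.564 2.463
v -1.961 -3.452 2.278
v -3.185 -1.275 0.04
v -2.555 -0.802 -0.54
v -2.825 -2.638 -0.68
v -2.195 -2.165 -1.26
v -2.001 -2.266 -0.307
v -2.223 -1.424 0.138
v -3.157 -2.016 -1.358
v -3.379 -1.174 -0.913
v -2.538 -1.261 -1.404
v -1.824 -1.415 -0.754
v -3.556 -2.025 -0.466
v -2.842 -2.179 0.184
v -2.902 -0.919 -0.187
v -2.478 -2.521 -1.033
v -2.364 -2.58 -0.473
v -1.994 -2.302 -0.814
v -2.707 -1.284 0.211
v -2.337 -1.006 -0.129
v -2.011 -1.867 0.008
v -3.043 -2.434 -1.091
v -2.673 -2.156 -1.431
v -3.386 -1.138 -0.406
v -3.016 -0.86 -0.747
v -3.369 -1.573 -1.228
v -2.521 -0.911 -1.036
v -2.31 -1.711 -1.459
v -2.875 -1.624 -1.516
v -3.006 -1.129 -1.255
v -2.102 -1.001 -0.654
v -1.89 -1.802 -1.077
v -1.776 -1.861 -0.517
v -1.906 -1.366 -0.255
v -2.091 -1.27 -1.162
v -3.49 -1.638 -0.143
v -3.278 -2.439 -0.566
v -3.474 -2.074 -0.965
v -3.604 -1.579 -0.703
v -3.07 -1.729 0.239
v -2.859 -2.529 -0.184
v -2.374 -2.311 0.035
v -2.505 -1.816 0.296
v -3.289 -2.17 -0.058
v 3.535 -3.776 3.345
v 3.715 -3.322 4.077
v 2.874 -2.719 2.852
v 3.055 -2.265 3.584
v 4.245 -3.495 2.996
v 4.426 -3.041 3.728
v 3.585 -2.438 2.503
v 3.765 -1.984 3.235
f 2 1 5
f 2 5 3
f 3 5 6
f 3 6 4
f 5 1 7
f 5 7 6
f 6 7 8
f 6 8 4
f 7 1 9
f 7 9 8
f 8 9 10
f 8 10 4
f 9 1 11
f 9 11 10
f 10 11 12
f 10 12 4
f 11 1 13
f 11 13 12
f 12 13 14
f 12 14 4
f 13 1 15
f 13 15 14
f 14 15 16
f 14 16 4
f 15 1 17
f 15 17 16
f 16 17 18
f 16 18 4
f 17 1 19
f 17 19 18
f 18 19 20
f 18 20 4
f 19 1 21
f 19 21 20
f 20 21 22
f 20 22 4
f 21 1 23
f 21 23 22
f 22 23 24
f 22 24 4
f 23 1 2
f 23 2 24
f 24 2 3
f 24 3 4
f 26 25 28
f 26 28 27
f 28 25 29
f 28 29 27
f 29 25 30
f 29 30 27
f 30 25 31
f 30 31 27
f 31 25 32
f 31 32 27
f 32 25 33
f 32 33 27
f 33 25 34
f 33 34 27
f 34 25 35
f 34 35 27
f 35 25 36
f 35 36 27
f 36 25 37
f 36 37 27
f 37 25 38
f 37 38 27
f 38 25 39
f 38 39 27
f 39 25 40
f 39 40 27
f 40 25 41
f 40 41 27
f 41 25 42
f 41 42 27
f 42 25 26
f 42 26 27
f 43 80 59
f 80 54 83
f 59 83 48
f 80 83 59
f 43 59 55
f 59 48 60
f 55 60 44
f 59 60 55
f 43 55 64
f 55 44 65
f 64 65 50
f 55 65 64
f 43 64 76
f 64 50 79
f 76 79 53
f 64 79 76
f 43 76 80
f 76 53 84
f 80 84 54
f 76 84 80
f 44 60 71
f 60 48 74
f 71 74 52
f 60 74 71
f 48 83 61
f 83 54 82
f 61 82 47
f 83 82 61
f 54 84 81
f 84 53 77
f 81 77 45
f 84 77 81
f 53 79 78
f 79 50 66
f 78 66 49
f 79 66 78
f 50 65 70
f 65 44 67
f 70 67 51
f 65 67 70
f 46 72 58
f 72 52 73
f 58 73 47
f 72 73 58
f 46 58 56
f 58 47 57
f 56 57 45
f 58 57 56
f 46 56 63
f 56 45 62
f 63 62 49
f 56 62 63
f 46 63 68
f 63 49 69
f 68 69 51
f 63 69 68
f 46 68 72
f 68 51 75
f 72 75 52
f 68 75 72
f 47 73 61
f 73 52 74
f 61 74 48
f 73 74 61
f 45 57 81
f 57 47 82
f 81 82 54
f 57 82 81
f 49 62 78
f 62 45 77
f 78 77 53
f 62 77 78
f 51 69 70
f 69 49 66
f 70 66 50
f 69 66 70
f 52 75 71
f 75 51 67
f 71 67 44
f 75 67 71
f 86 88 85
f 89 86 85
f 85 88 87
f 87 89 85
f 86 92 88
f 90 86 89
f 90 92 86
f 88 92 87
f 91 89 87
f 87 92 91
f 91 90 89
f 92 90 91



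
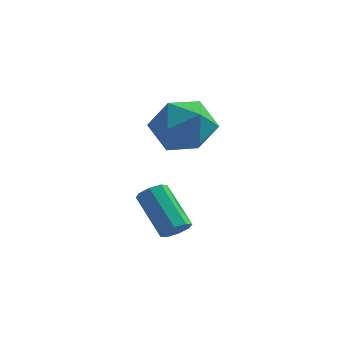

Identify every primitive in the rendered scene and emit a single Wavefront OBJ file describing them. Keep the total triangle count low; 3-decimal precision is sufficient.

v -3.394 -2.016 2.081
v -2.491 -1.647 1.441
v -2.769 -3.793 1.939
v -1.866 -3.424 1.299
v -1.927 -3.152 2.432
v -2.313 -2.054 2.52
v -2.947 -3.386 0.86
v -3.333 -2.288 0.948
v -2.215 -2.494 0.686
v -1.584 -2.349 1.658
v -3.676 -3.091 1.722
v -3.045 -2.946 2.694
v -2.291 -4.348 -2.074
v -1.937 -4.451 -1.68
v -3.016 -3.674 -0.511
v -3.369 -3.572 -0.906
v -1.87 -4.086 -1.861
v -2.949 -3.309 -0.692
v -2.049 -3.874 -2.167
v -3.128 -3.097 -0.998
v -2.37 -3.94 -2.419
v -3.449 -3.164 -1.25
v -2.644 -4.246 -2.469
v -3.723 -3.469 -1.3
v -2.711 -4.611 -2.288
v -3.79 -3.834 -1.119
v -2.532 -4.823 -1.982
v -3.611 -4.046 -0.813
v -2.211 -4.756 -1.73
v -3.29 -3.98 -0.561
f 1 12 6
f 1 6 2
f 1 2 8
f 1 8 11
f 1 11 12
f 2 6 10
f 6 12 5
f 12 11 3
f 11 8 7
f 8 2 9
f 4 10 5
f 4 5 3
f 4 3 7
f 4 7 9
f 4 9 10
f 5 10 6
f 3 5 12
f 7 3 11
f 9 7 8
f 10 9 2
f 14 13 17
f 14 17 15
f 15 17 18
f 15 18 16
f 17 13 19
f 17 19 18
f 18 19 20
f 18 20 16
f 19 13 21
f 19 21 20
f 20 21 22
f 20 22 16
f 21 13 23
f 21 23 22
f 22 23 24
f 22 24 16
f 23 13 25
f 23 25 24
f 24 25 26
f 24 26 16
f 25 13 27
f 25 27 26
f 26 27 28
f 26 28 16
f 27 13 29
f 27 29 28
f 28 29 30
f 28 30 16
f 29 13 14
f 29 14 30
f 30 14 15
f 30 15 16



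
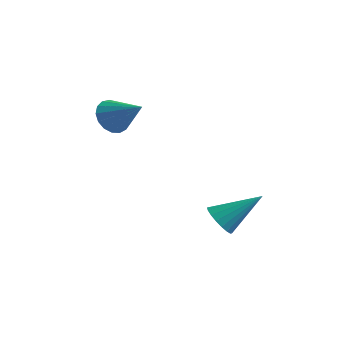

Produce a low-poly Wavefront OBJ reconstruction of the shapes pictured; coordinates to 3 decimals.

v 2.553 -2.133 -4.102
v 3.038 -2.69 -4.055
v 3.667 -1.067 -2.958
v 3.145 -2.522 -4.316
v 3.135 -2.276 -4.536
v 3.01 -2.002 -4.669
v 2.794 -1.754 -4.69
v 2.531 -1.581 -4.595
v 2.272 -1.518 -4.402
v 2.068 -1.576 -4.149
v 1.961 -1.744 -3.888
v 1.971 -1.99 -3.668
v 2.096 -2.264 -3.535
v 2.311 -2.512 -3.514
v 2.575 -2.685 -3.609
v 2.834 -2.748 -3.802
v -1.374 -3.284 0.486
v -0.966 -3.394 -0.193
v -0.006 -3.316 1.314
v -0.98 -3.014 -0.155
v -1.085 -2.695 0.029
v -1.256 -2.511 0.319
v -1.454 -2.505 0.646
v -1.633 -2.677 0.937
v -1.754 -2.988 1.125
v -1.788 -3.367 1.166
v -1.726 -3.727 1.052
v -1.585 -3.986 0.807
v -1.395 -4.084 0.49
v -1.2 -3.999 0.171
v -1.046 -3.75 -0.075
f 2 1 4
f 2 4 3
f 4 1 5
f 4 5 3
f 5 1 6
f 5 6 3
f 6 1 7
f 6 7 3
f 7 1 8
f 7 8 3
f 8 1 9
f 8 9 3
f 9 1 10
f 9 10 3
f 10 1 11
f 10 11 3
f 11 1 12
f 11 12 3
f 12 1 13
f 12 13 3
f 13 1 14
f 13 14 3
f 14 1 15
f 14 15 3
f 15 1 16
f 15 16 3
f 16 1 2
f 16 2 3
f 18 17 20
f 18 20 19
f 20 17 21
f 20 21 19
f 21 17 22
f 21 22 19
f 22 17 23
f 22 23 19
f 23 17 24
f 23 24 19
f 24 17 25
f 24 25 19
f 25 17 26
f 25 26 19
f 26 17 27
f 26 27 19
f 27 17 28
f 27 28 19
f 28 17 29
f 28 29 19
f 29 17 30
f 29 30 19
f 30 17 31
f 30 31 19
f 31 17 18
f 31 18 19



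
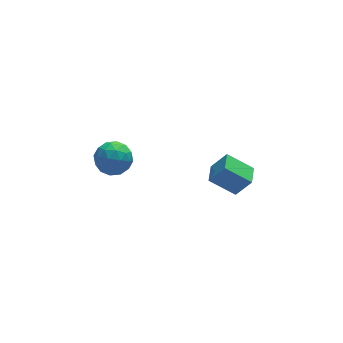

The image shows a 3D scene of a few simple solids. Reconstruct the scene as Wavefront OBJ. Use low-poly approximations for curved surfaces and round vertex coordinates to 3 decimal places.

v 3.16 0.199 -2.442
v 1.99 0.748 -1.516
v 3.58 1.213 -2.513
v 2.409 1.762 -1.588
v 3.871 -0.022 -1.412
v 2.7 0.527 -0.487
v 4.29 0.992 -1.484
v 3.12 1.541 -0.558
v -3.125 1.354 2.021
v -2.262 1.229 2.414
v -2.898 0.111 1.126
v -2.035 -0.014 1.519
v -2.824 -0.164 2.04
v -2.964 0.604 2.593
v -2.196 0.736 0.947
v -2.336 1.504 1.5
v -1.688 0.847 1.75
v -2.075 0.291 2.425
v -3.085 1.049 1.115
v -3.472 0.493 1.79
v -2.713 1.401 2.296
v -2.447 -0.061 1.244
v -2.91 -0.149 1.55
v -2.403 -0.223 1.781
v -3.126 1.034 2.401
v -2.618 0.96 2.632
v -2.949 0.141 2.412
v -2.542 0.38 0.908
v -2.034 0.306 1.139
v -2.757 1.563 1.759
v -2.25 1.489 1.99
v -2.211 1.199 1.128
v -1.868 1.103 2.137
v -1.735 0.372 1.611
v -1.83 0.813 1.275
v -1.912 1.264 1.6
v -2.096 0.776 2.533
v -1.963 0.045 2.008
v -2.427 -0.043 2.314
v -2.509 0.408 2.639
v -1.759 0.551 2.144
v -3.197 1.295 1.532
v -3.064 0.564 1.007
v -2.651 0.932 0.901
v -2.733 1.383 1.226
v -3.425 0.968 1.929
v -3.292 0.237 1.403
v -3.248 0.076 1.94
v -3.33 0.527 2.265
v -3.401 0.789 1.396
f 2 4 1
f 5 2 1
f 1 4 3
f 3 5 1
f 2 8 4
f 6 2 5
f 6 8 2
f 4 8 3
f 7 5 3
f 3 8 7
f 7 6 5
f 8 6 7
f 9 46 25
f 46 20 49
f 25 49 14
f 46 49 25
f 9 25 21
f 25 14 26
f 21 26 10
f 25 26 21
f 9 21 30
f 21 10 31
f 30 31 16
f 21 31 30
f 9 30 42
f 30 16 45
f 42 45 19
f 30 45 42
f 9 42 46
f 42 19 50
f 46 50 20
f 42 50 46
f 10 26 37
f 26 14 40
f 37 40 18
f 26 40 37
f 14 49 27
f 49 20 48
f 27 48 13
f 49 48 27
f 20 50 47
f 50 19 43
f 47 43 11
f 50 43 47
f 19 45 44
f 45 16 32
f 44 32 15
f 45 32 44
f 16 31 36
f 31 10 33
f 36 33 17
f 31 33 36
f 12 38 24
f 38 18 39
f 24 39 13
f 38 39 24
f 12 24 22
f 24 13 23
f 22 23 11
f 24 23 22
f 12 22 29
f 22 11 28
f 29 28 15
f 22 28 29
f 12 29 34
f 29 15 35
f 34 35 17
f 29 35 34
f 12 34 38
f 34 17 41
f 38 41 18
f 34 41 38
f 13 39 27
f 39 18 40
f 27 40 14
f 39 40 27
f 11 23 47
f 23 13 48
f 47 48 20
f 23 48 47
f 15 28 44
f 28 11 43
f 44 43 19
f 28 43 44
f 17 35 36
f 35 15 32
f 36 32 16
f 35 32 36
f 18 41 37
f 41 17 33
f 37 33 10
f 41 33 37



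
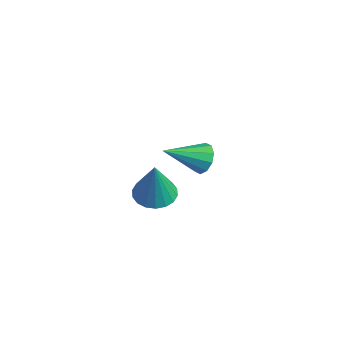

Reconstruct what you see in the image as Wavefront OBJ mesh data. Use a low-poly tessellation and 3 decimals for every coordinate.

v 2.443 -1.968 0.155
v 3.042 -2.299 -0.035
v 2.817 -2.192 1.725
v 3.132 -1.996 -0.014
v 3.085 -1.689 0.041
v 2.912 -1.436 0.118
v 2.645 -1.289 0.203
v 2.338 -1.277 0.278
v 2.052 -1.401 0.329
v 1.843 -1.638 0.345
v 1.753 -1.94 0.323
v 1.8 -2.248 0.268
v 1.973 -2.5 0.191
v 2.24 -2.647 0.106
v 2.547 -2.66 0.031
v 2.833 -2.535 -0.019
v -1.632 2.439 -2.797
v -1.285 2.108 -3.252
v -1.968 1.021 -2.023
v -1.031 2.212 -2.95
v -1.006 2.403 -2.59
v -1.22 2.607 -2.31
v -1.591 2.747 -2.215
v -1.978 2.769 -2.343
v -2.232 2.665 -2.644
v -2.257 2.474 -3.004
v -2.043 2.27 -3.285
v -1.672 2.13 -3.379
f 2 1 4
f 2 4 3
f 4 1 5
f 4 5 3
f 5 1 6
f 5 6 3
f 6 1 7
f 6 7 3
f 7 1 8
f 7 8 3
f 8 1 9
f 8 9 3
f 9 1 10
f 9 10 3
f 10 1 11
f 10 11 3
f 11 1 12
f 11 12 3
f 12 1 13
f 12 13 3
f 13 1 14
f 13 14 3
f 14 1 15
f 14 15 3
f 15 1 16
f 15 16 3
f 16 1 2
f 16 2 3
f 18 17 20
f 18 20 19
f 20 17 21
f 20 21 19
f 21 17 22
f 21 22 19
f 22 17 23
f 22 23 19
f 23 17 24
f 23 24 19
f 24 17 25
f 24 25 19
f 25 17 26
f 25 26 19
f 26 17 27
f 26 27 19
f 27 17 28
f 27 28 19
f 28 17 18
f 28 18 19



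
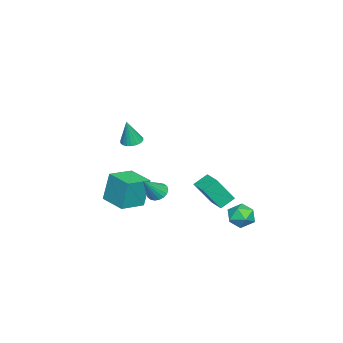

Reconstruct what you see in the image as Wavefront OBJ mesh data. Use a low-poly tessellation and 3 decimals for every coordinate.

v 0.715 -2.435 3.122
v 1.372 -2.501 2.96
v 1.105 -2.605 4.778
v 1.341 -2.202 2.998
v 1.187 -1.95 3.06
v 0.938 -1.793 3.135
v 0.646 -1.764 3.207
v 0.367 -1.868 3.262
v 0.157 -2.084 3.289
v 0.057 -2.37 3.284
v 0.088 -2.669 3.246
v 0.243 -2.921 3.183
v 0.491 -3.077 3.109
v 0.784 -3.107 3.037
v 1.063 -3.003 2.982
v 1.273 -2.786 2.955
v -3.339 -4.426 -3.796
v -3.578 -4.078 -1.729
v -2.452 -2.89 -3.952
v -2.691 -2.543 -1.884
v -1.809 -5.277 -3.476
v -2.048 -4.93 -1.408
v -0.922 -3.742 -3.631
v -1.161 -3.394 -1.564
v -1.009 4.391 -2.302
v -0.184 4.185 -2.741
v -1.696 3.215 -3.039
v -0.871 3.009 -3.478
v -0.962 2.861 -2.537
v -0.537 3.588 -2.082
v -1.343 3.812 -3.698
v -0.918 4.539 -3.243
v -0.39 3.827 -3.604
v -0.155 3.239 -2.887
v -1.725 4.161 -2.893
v -1.49 3.573 -2.176
v -0.449 -1.302 -1.507
v 0.103 -1.272 -1.953
v 0.669 -1.778 -0.153
v 0.089 -0.978 -1.838
v -0.032 -0.748 -1.658
v -0.235 -0.628 -1.448
v -0.481 -0.642 -1.249
v -0.72 -0.786 -1.102
v -0.906 -1.033 -1.035
v -1.002 -1.333 -1.062
v -0.987 -1.627 -1.177
v -0.867 -1.857 -1.357
v -0.664 -1.977 -1.567
v -0.418 -1.963 -1.765
v -0.178 -1.819 -1.912
v 0.007 -1.572 -1.979
v -0.83 1.904 -2.003
v -0.252 0.991 -0.381
v -1.494 2.535 -1.412
v -0.916 1.621 0.211
v 0.156 2.799 -1.851
v 0.734 1.885 -0.228
v -0.508 3.429 -1.259
v 0.07 2.516 0.363
f 2 1 4
f 2 4 3
f 4 1 5
f 4 5 3
f 5 1 6
f 5 6 3
f 6 1 7
f 6 7 3
f 7 1 8
f 7 8 3
f 8 1 9
f 8 9 3
f 9 1 10
f 9 10 3
f 10 1 11
f 10 11 3
f 11 1 12
f 11 12 3
f 12 1 13
f 12 13 3
f 13 1 14
f 13 14 3
f 14 1 15
f 14 15 3
f 15 1 16
f 15 16 3
f 16 1 2
f 16 2 3
f 18 20 17
f 21 18 17
f 17 20 19
f 19 21 17
f 18 24 20
f 22 18 21
f 22 24 18
f 20 24 19
f 23 21 19
f 19 24 23
f 23 22 21
f 24 22 23
f 25 36 30
f 25 30 26
f 25 26 32
f 25 32 35
f 25 35 36
f 26 30 34
f 30 36 29
f 36 35 27
f 35 32 31
f 32 26 33
f 28 34 29
f 28 29 27
f 28 27 31
f 28 31 33
f 28 33 34
f 29 34 30
f 27 29 36
f 31 27 35
f 33 31 32
f 34 33 26
f 38 37 40
f 38 40 39
f 40 37 41
f 40 41 39
f 41 37 42
f 41 42 39
f 42 37 43
f 42 43 39
f 43 37 44
f 43 44 39
f 44 37 45
f 44 45 39
f 45 37 46
f 45 46 39
f 46 37 47
f 46 47 39
f 47 37 48
f 47 48 39
f 48 37 49
f 48 49 39
f 49 37 50
f 49 50 39
f 50 37 51
f 50 51 39
f 51 37 52
f 51 52 39
f 52 37 38
f 52 38 39
f 54 56 53
f 57 54 53
f 53 56 55
f 55 57 53
f 54 60 56
f 58 54 57
f 58 60 54
f 56 60 55
f 59 57 55
f 55 60 59
f 59 58 57
f 60 58 59



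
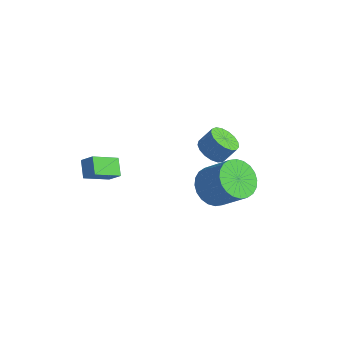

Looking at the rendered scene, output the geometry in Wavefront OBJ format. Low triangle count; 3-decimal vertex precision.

v 1.759 2.03 -2.474
v 2.455 1.675 -2.589
v 2.837 2.154 -1.761
v 2.141 2.51 -1.646
v 2.484 1.996 -2.787
v 2.865 2.475 -1.959
v 2.346 2.324 -2.914
v 2.727 2.803 -2.086
v 2.074 2.585 -2.94
v 2.455 3.065 -2.112
v 1.73 2.72 -2.859
v 2.111 3.199 -2.031
v 1.392 2.696 -2.69
v 1.774 3.175 -1.862
v 1.139 2.52 -2.471
v 1.52 2.999 -1.643
v 1.028 2.231 -2.254
v 1.409 2.71 -1.425
v 1.084 1.897 -2.086
v 1.466 2.376 -1.258
v 1.295 1.593 -2.008
v 1.677 2.072 -1.179
v 1.613 1.39 -2.036
v 1.994 1.869 -1.208
v 1.964 1.333 -2.165
v 2.345 1.812 -1.336
v 2.268 1.436 -2.364
v 2.649 1.915 -1.536
v 2.85 0.961 -3.603
v 3.453 1.512 -4.264
v 4.732 1.729 -2.918
v 4.13 1.179 -2.257
v 3.226 1.809 -4.097
v 4.505 2.026 -2.75
v 2.942 1.977 -3.854
v 4.221 2.194 -2.508
v 2.644 1.991 -3.573
v 3.923 2.208 -2.227
v 2.378 1.847 -3.297
v 3.657 2.065 -1.95
v 2.183 1.57 -3.067
v 3.462 1.787 -1.721
v 2.09 1.199 -2.919
v 3.369 1.416 -1.573
v 2.113 0.792 -2.875
v 3.392 1.009 -1.529
v 2.248 0.411 -2.942
v 3.527 0.628 -1.596
v 2.475 0.114 -3.11
v 3.754 0.331 -1.763
v 2.759 -0.054 -3.352
v 4.038 0.163 -2.006
v 3.057 -0.068 -3.633
v 4.336 0.149 -2.287
v 3.323 0.075 -3.91
v 4.602 0.293 -2.563
v 3.518 0.353 -4.139
v 4.797 0.57 -2.793
v 3.611 0.724 -4.287
v 4.89 0.941 -2.941
v 3.588 1.131 -4.331
v 4.867 1.348 -2.985
v -2.296 -0.661 -4.117
v -2.685 -1.925 -3.328
v -1.713 -0.488 -3.553
v -2.102 -1.752 -2.764
v -1.638 -1.188 -4.636
v -2.027 -2.452 -3.847
v -1.055 -1.015 -4.072
v -1.444 -2.279 -3.283
f 2 1 5
f 2 5 3
f 3 5 6
f 3 6 4
f 5 1 7
f 5 7 6
f 6 7 8
f 6 8 4
f 7 1 9
f 7 9 8
f 8 9 10
f 8 10 4
f 9 1 11
f 9 11 10
f 10 11 12
f 10 12 4
f 11 1 13
f 11 13 12
f 12 13 14
f 12 14 4
f 13 1 15
f 13 15 14
f 14 15 16
f 14 16 4
f 15 1 17
f 15 17 16
f 16 17 18
f 16 18 4
f 17 1 19
f 17 19 18
f 18 19 20
f 18 20 4
f 19 1 21
f 19 21 20
f 20 21 22
f 20 22 4
f 21 1 23
f 21 23 22
f 22 23 24
f 22 24 4
f 23 1 25
f 23 25 24
f 24 25 26
f 24 26 4
f 25 1 27
f 25 27 26
f 26 27 28
f 26 28 4
f 27 1 2
f 27 2 28
f 28 2 3
f 28 3 4
f 30 29 33
f 30 33 31
f 31 33 34
f 31 34 32
f 33 29 35
f 33 35 34
f 34 35 36
f 34 36 32
f 35 29 37
f 35 37 36
f 36 37 38
f 36 38 32
f 37 29 39
f 37 39 38
f 38 39 40
f 38 40 32
f 39 29 41
f 39 41 40
f 40 41 42
f 40 42 32
f 41 29 43
f 41 43 42
f 42 43 44
f 42 44 32
f 43 29 45
f 43 45 44
f 44 45 46
f 44 46 32
f 45 29 47
f 45 47 46
f 46 47 48
f 46 48 32
f 47 29 49
f 47 49 48
f 48 49 50
f 48 50 32
f 49 29 51
f 49 51 50
f 50 51 52
f 50 52 32
f 51 29 53
f 51 53 52
f 52 53 54
f 52 54 32
f 53 29 55
f 53 55 54
f 54 55 56
f 54 56 32
f 55 29 57
f 55 57 56
f 56 57 58
f 56 58 32
f 57 29 59
f 57 59 58
f 58 59 60
f 58 60 32
f 59 29 61
f 59 61 60
f 60 61 62
f 60 62 32
f 61 29 30
f 61 30 62
f 62 30 31
f 62 31 32
f 64 66 63
f 67 64 63
f 63 66 65
f 65 67 63
f 64 70 66
f 68 64 67
f 68 70 64
f 66 70 65
f 69 67 65
f 65 70 69
f 69 68 67
f 70 68 69



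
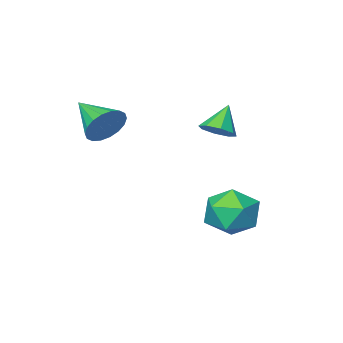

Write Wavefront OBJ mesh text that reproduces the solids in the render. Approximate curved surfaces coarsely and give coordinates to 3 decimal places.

v -2.363 0.691 1.99
v -1.752 0.851 2.447
v -3.117 0.309 3.13
v -2.109 1.323 2.369
v -2.615 1.425 2.068
v -2.973 1.096 1.722
v -2.974 0.53 1.532
v -2.617 0.058 1.61
v -2.111 -0.043 1.911
v -1.753 0.285 2.257
v 2.176 0.078 2.946
v 2.606 -0.196 2.156
v 2.424 -1.638 3.674
v 2.922 -0.052 2.388
v 3.091 0.118 2.732
v 3.078 0.28 3.117
v 2.887 0.402 3.469
v 2.555 0.46 3.717
v 2.148 0.442 3.812
v 1.747 0.351 3.736
v 1.43 0.207 3.503
v 1.262 0.037 3.16
v 1.275 -0.125 2.774
v 1.466 -0.247 2.423
v 1.798 -0.304 2.175
v 2.205 -0.286 2.079
v -0.998 4.663 -0.395
v -0.137 3.813 -0.398
v -2.123 3.527 -1.522
v -1.262 2.677 -1.525
v -1.873 2.917 -0.509
v -1.177 3.619 0.188
v -1.083 3.721 -2.108
v -0.387 4.423 -1.411
v -0.19 3.231 -1.456
v -0.678 2.734 -0.468
v -1.582 4.606 -1.452
v -2.07 4.109 -0.464
f 2 1 4
f 2 4 3
f 4 1 5
f 4 5 3
f 5 1 6
f 5 6 3
f 6 1 7
f 6 7 3
f 7 1 8
f 7 8 3
f 8 1 9
f 8 9 3
f 9 1 10
f 9 10 3
f 10 1 2
f 10 2 3
f 12 11 14
f 12 14 13
f 14 11 15
f 14 15 13
f 15 11 16
f 15 16 13
f 16 11 17
f 16 17 13
f 17 11 18
f 17 18 13
f 18 11 19
f 18 19 13
f 19 11 20
f 19 20 13
f 20 11 21
f 20 21 13
f 21 11 22
f 21 22 13
f 22 11 23
f 22 23 13
f 23 11 24
f 23 24 13
f 24 11 25
f 24 25 13
f 25 11 26
f 25 26 13
f 26 11 12
f 26 12 13
f 27 38 32
f 27 32 28
f 27 28 34
f 27 34 37
f 27 37 38
f 28 32 36
f 32 38 31
f 38 37 29
f 37 34 33
f 34 28 35
f 30 36 31
f 30 31 29
f 30 29 33
f 30 33 35
f 30 35 36
f 31 36 32
f 29 31 38
f 33 29 37
f 35 33 34
f 36 35 28



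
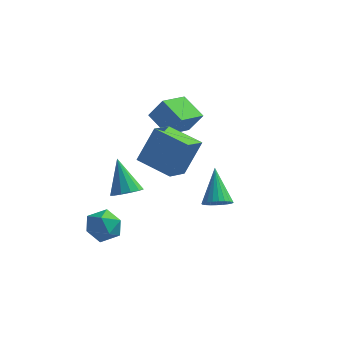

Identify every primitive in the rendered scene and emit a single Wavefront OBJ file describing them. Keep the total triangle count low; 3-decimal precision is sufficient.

v 2.917 -1.978 0.199
v 3.259 -1.428 -0.159
v 2.383 -0.682 1.681
v 2.993 -1.411 -0.27
v 2.716 -1.48 -0.309
v 2.469 -1.625 -0.272
v 2.29 -1.824 -0.162
v 2.207 -2.046 0.002
v 2.232 -2.258 0.197
v 2.362 -2.427 0.392
v 2.576 -2.528 0.557
v 2.842 -2.545 0.668
v 3.119 -2.476 0.708
v 3.366 -2.331 0.67
v 3.544 -2.132 0.561
v 3.628 -1.91 0.396
v 3.602 -1.698 0.202
v 3.473 -1.529 0.007
v -0.919 -2.22 2.549
v -0.285 -1.521 4.369
v -0.647 -0.887 1.942
v -0.014 -0.188 3.762
v 0.874 -2.772 2.138
v 1.507 -2.073 3.958
v 1.145 -1.439 1.531
v 1.779 -0.74 3.351
v -3.064 -3.166 -1.214
v -2.295 -2.576 -0.971
v -2.225 -3.744 -2.469
v -1.456 -3.154 -2.226
v -1.701 -3.923 -1.638
v -2.219 -3.566 -0.862
v -2.301 -2.754 -2.578
v -2.819 -2.397 -1.802
v -1.823 -2.322 -1.814
v -1.452 -3.045 -1.234
v -3.068 -3.275 -2.206
v -2.697 -3.998 -1.626
v -1.176 -2.865 0.663
v -0.44 -2.652 0.894
v -1.924 -2.075 2.317
v -0.603 -2.306 0.655
v -0.948 -2.138 0.419
v -1.366 -2.2 0.26
v -1.723 -2.474 0.229
v -1.906 -2.871 0.336
v -1.857 -3.267 0.546
v -1.593 -3.535 0.794
v -1.195 -3.59 1
v -0.792 -3.415 1.099
v -0.51 -3.065 1.059
v -0.105 3.169 1.446
v -0.72 1.654 1.909
v -1.294 3.873 2.17
v -1.909 2.358 2.634
v 0.609 3.222 2.566
v -0.006 1.707 3.03
v -0.58 3.926 3.291
v -1.195 2.411 3.754
f 2 1 4
f 2 4 3
f 4 1 5
f 4 5 3
f 5 1 6
f 5 6 3
f 6 1 7
f 6 7 3
f 7 1 8
f 7 8 3
f 8 1 9
f 8 9 3
f 9 1 10
f 9 10 3
f 10 1 11
f 10 11 3
f 11 1 12
f 11 12 3
f 12 1 13
f 12 13 3
f 13 1 14
f 13 14 3
f 14 1 15
f 14 15 3
f 15 1 16
f 15 16 3
f 16 1 17
f 16 17 3
f 17 1 18
f 17 18 3
f 18 1 2
f 18 2 3
f 20 22 19
f 23 20 19
f 19 22 21
f 21 23 19
f 20 26 22
f 24 20 23
f 24 26 20
f 22 26 21
f 25 23 21
f 21 26 25
f 25 24 23
f 26 24 25
f 27 38 32
f 27 32 28
f 27 28 34
f 27 34 37
f 27 37 38
f 28 32 36
f 32 38 31
f 38 37 29
f 37 34 33
f 34 28 35
f 30 36 31
f 30 31 29
f 30 29 33
f 30 33 35
f 30 35 36
f 31 36 32
f 29 31 38
f 33 29 37
f 35 33 34
f 36 35 28
f 40 39 42
f 40 42 41
f 42 39 43
f 42 43 41
f 43 39 44
f 43 44 41
f 44 39 45
f 44 45 41
f 45 39 46
f 45 46 41
f 46 39 47
f 46 47 41
f 47 39 48
f 47 48 41
f 48 39 49
f 48 49 41
f 49 39 50
f 49 50 41
f 50 39 51
f 50 51 41
f 51 39 40
f 51 40 41
f 53 55 52
f 56 53 52
f 52 55 54
f 54 56 52
f 53 59 55
f 57 53 56
f 57 59 53
f 55 59 54
f 58 56 54
f 54 59 58
f 58 57 56
f 59 57 58



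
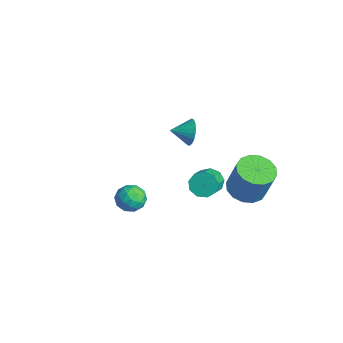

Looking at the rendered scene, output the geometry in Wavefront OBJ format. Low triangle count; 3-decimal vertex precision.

v 2.41 2.01 0.168
v 2.999 2.854 -0.125
v 3.64 3.074 1.8
v 3.05 2.23 2.092
v 2.506 3.065 0.015
v 3.147 3.285 1.939
v 1.988 2.993 0.196
v 2.629 3.213 2.12
v 1.582 2.658 0.369
v 2.223 2.878 2.294
v 1.398 2.149 0.489
v 2.039 2.369 2.413
v 1.486 1.603 0.522
v 2.126 1.823 2.446
v 1.82 1.166 0.46
v 2.461 1.386 2.385
v 2.313 0.955 0.321
v 2.954 1.175 2.245
v 2.831 1.027 0.14
v 3.472 1.247 2.064
v 3.237 1.362 -0.034
v 3.878 1.582 1.891
v 3.421 1.871 -0.153
v 4.062 2.091 1.771
v 3.334 2.417 -0.186
v 3.974 2.637 1.738
v 0.378 -3.465 0.914
v 1.187 -3.331 1.181
v 0.853 -4.269 -0.121
v 1.662 -4.135 0.146
v 1.123 -4.608 0.624
v 0.829 -4.111 1.264
v 1.211 -3.489 -0.204
v 0.917 -2.992 0.436
v 1.702 -3.346 0.49
v 1.647 -4.037 1.002
v 0.393 -3.563 0.058
v 0.338 -4.254 0.57
v 0.741 -3.327 1.139
v 1.299 -4.273 -0.079
v 0.982 -4.551 0.203
v 1.458 -4.472 0.36
v 0.53 -3.785 1.188
v 1.006 -3.707 1.345
v 0.968 -4.458 1.017
v 1.034 -3.893 -0.285
v 1.51 -3.815 -0.128
v 0.582 -3.128 0.7
v 1.058 -3.049 0.857
v 1.072 -3.142 0.043
v 1.519 -3.257 0.889
v 1.798 -3.73 0.281
v 1.533 -3.351 0.075
v 1.36 -3.058 0.451
v 1.487 -3.664 1.19
v 1.766 -4.137 0.582
v 1.449 -4.415 0.863
v 1.276 -4.122 1.239
v 1.789 -3.673 0.784
v 0.274 -3.463 0.478
v 0.553 -3.936 -0.13
v 0.764 -3.478 -0.179
v 0.591 -3.185 0.197
v 0.242 -3.87 0.779
v 0.521 -4.343 0.171
v 0.68 -4.542 0.609
v 0.507 -4.249 0.985
v 0.251 -3.927 0.276
v -3.691 1.878 -0.007
v -3.365 1.569 -0.753
v -3.989 0.802 0.307
v -3.078 1.554 -0.533
v -2.897 1.595 -0.222
v -2.853 1.684 0.125
v -2.954 1.807 0.45
v -3.182 1.942 0.696
v -3.499 2.067 0.82
v -3.848 2.158 0.801
v -4.17 2.201 0.642
v -4.41 2.188 0.371
v -4.525 2.122 0.035
v -4.495 2.013 -0.309
v -4.327 1.881 -0.601
v -4.049 1.749 -0.79
v -3.708 1.638 -0.843
v 1.516 0.363 0.658
v 1.926 1.009 0.811
v 2.954 0.142 1.714
v 2.544 -0.503 1.562
v 1.546 0.943 1.18
v 2.574 0.076 2.083
v 1.152 0.605 1.305
v 2.18 -0.261 2.208
v 0.928 0.155 1.127
v 1.957 -0.712 2.03
v 0.979 -0.198 0.73
v 2.008 -1.065 1.633
v 1.282 -0.289 0.3
v 2.31 -1.155 1.203
v 1.693 -0.074 0.037
v 2.722 -0.94 0.94
v 2.022 0.346 0.065
v 3.05 -0.521 0.968
v 2.114 0.773 0.371
v 3.142 -0.093 1.274
f 2 1 5
f 2 5 3
f 3 5 6
f 3 6 4
f 5 1 7
f 5 7 6
f 6 7 8
f 6 8 4
f 7 1 9
f 7 9 8
f 8 9 10
f 8 10 4
f 9 1 11
f 9 11 10
f 10 11 12
f 10 12 4
f 11 1 13
f 11 13 12
f 12 13 14
f 12 14 4
f 13 1 15
f 13 15 14
f 14 15 16
f 14 16 4
f 15 1 17
f 15 17 16
f 16 17 18
f 16 18 4
f 17 1 19
f 17 19 18
f 18 19 20
f 18 20 4
f 19 1 21
f 19 21 20
f 20 21 22
f 20 22 4
f 21 1 23
f 21 23 22
f 22 23 24
f 22 24 4
f 23 1 25
f 23 25 24
f 24 25 26
f 24 26 4
f 25 1 2
f 25 2 26
f 26 2 3
f 26 3 4
f 27 64 43
f 64 38 67
f 43 67 32
f 64 67 43
f 27 43 39
f 43 32 44
f 39 44 28
f 43 44 39
f 27 39 48
f 39 28 49
f 48 49 34
f 39 49 48
f 27 48 60
f 48 34 63
f 60 63 37
f 48 63 60
f 27 60 64
f 60 37 68
f 64 68 38
f 60 68 64
f 28 44 55
f 44 32 58
f 55 58 36
f 44 58 55
f 32 67 45
f 67 38 66
f 45 66 31
f 67 66 45
f 38 68 65
f 68 37 61
f 65 61 29
f 68 61 65
f 37 63 62
f 63 34 50
f 62 50 33
f 63 50 62
f 34 49 54
f 49 28 51
f 54 51 35
f 49 51 54
f 30 56 42
f 56 36 57
f 42 57 31
f 56 57 42
f 30 42 40
f 42 31 41
f 40 41 29
f 42 41 40
f 30 40 47
f 40 29 46
f 47 46 33
f 40 46 47
f 30 47 52
f 47 33 53
f 52 53 35
f 47 53 52
f 30 52 56
f 52 35 59
f 56 59 36
f 52 59 56
f 31 57 45
f 57 36 58
f 45 58 32
f 57 58 45
f 29 41 65
f 41 31 66
f 65 66 38
f 41 66 65
f 33 46 62
f 46 29 61
f 62 61 37
f 46 61 62
f 35 53 54
f 53 33 50
f 54 50 34
f 53 50 54
f 36 59 55
f 59 35 51
f 55 51 28
f 59 51 55
f 70 69 72
f 70 72 71
f 72 69 73
f 72 73 71
f 73 69 74
f 73 74 71
f 74 69 75
f 74 75 71
f 75 69 76
f 75 76 71
f 76 69 77
f 76 77 71
f 77 69 78
f 77 78 71
f 78 69 79
f 78 79 71
f 79 69 80
f 79 80 71
f 80 69 81
f 80 81 71
f 81 69 82
f 81 82 71
f 82 69 83
f 82 83 71
f 83 69 84
f 83 84 71
f 84 69 85
f 84 85 71
f 85 69 70
f 85 70 71
f 87 86 90
f 87 90 88
f 88 90 91
f 88 91 89
f 90 86 92
f 90 92 91
f 91 92 93
f 91 93 89
f 92 86 94
f 92 94 93
f 93 94 95
f 93 95 89
f 94 86 96
f 94 96 95
f 95 96 97
f 95 97 89
f 96 86 98
f 96 98 97
f 97 98 99
f 97 99 89
f 98 86 100
f 98 100 99
f 99 100 101
f 99 101 89
f 100 86 102
f 100 102 101
f 101 102 103
f 101 103 89
f 102 86 104
f 102 104 103
f 103 104 105
f 103 105 89
f 104 86 87
f 104 87 105
f 105 87 88
f 105 88 89

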